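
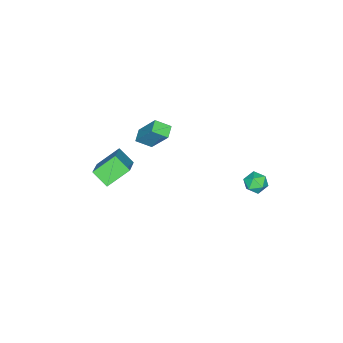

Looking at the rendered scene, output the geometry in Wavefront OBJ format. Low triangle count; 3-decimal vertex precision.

v -4.088 3.576 1.186
v -3.43 3.77 0.892
v -4.11 2.59 0.488
v -3.452 2.784 0.194
v -3.492 2.564 0.907
v -3.479 3.173 1.337
v -4.061 3.187 0.043
v -4.048 3.796 0.473
v -3.413 3.529 0.185
v -3.062 3.144 0.719
v -4.478 3.216 0.661
v -4.127 2.831 1.195
v -3.665 -3.087 1.657
v -3.245 -3.868 2.162
v -3.49 -1.929 3.303
v -3.07 -2.71 3.808
v -2.93 -2.85 1.412
v -2.51 -3.631 1.917
v -2.755 -1.692 3.058
v -2.335 -2.473 3.563
v -2.069 -4.401 1.215
v -0.489 -3.627 2.38
v -2.001 -3.448 0.489
v -0.421 -2.674 1.654
v -0.999 -5.186 0.286
v 0.581 -4.412 1.451
v -0.931 -4.233 -0.44
v 0.649 -3.459 0.725
f 1 12 6
f 1 6 2
f 1 2 8
f 1 8 11
f 1 11 12
f 2 6 10
f 6 12 5
f 12 11 3
f 11 8 7
f 8 2 9
f 4 10 5
f 4 5 3
f 4 3 7
f 4 7 9
f 4 9 10
f 5 10 6
f 3 5 12
f 7 3 11
f 9 7 8
f 10 9 2
f 14 16 13
f 17 14 13
f 13 16 15
f 15 17 13
f 14 20 16
f 18 14 17
f 18 20 14
f 16 20 15
f 19 17 15
f 15 20 19
f 19 18 17
f 20 18 19
f 22 24 21
f 25 22 21
f 21 24 23
f 23 25 21
f 22 28 24
f 26 22 25
f 26 28 22
f 24 28 23
f 27 25 23
f 23 28 27
f 27 26 25
f 28 26 27



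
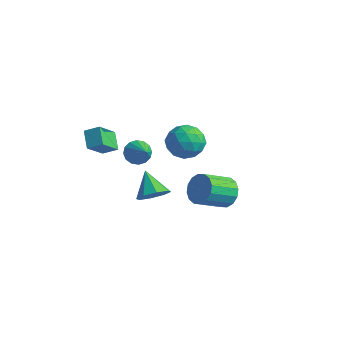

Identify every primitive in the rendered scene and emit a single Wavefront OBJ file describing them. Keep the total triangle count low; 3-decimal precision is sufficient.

v 0.273 -1.477 -1.994
v 0.82 -1.822 -1.285
v -0.853 -0.943 -0.866
v 0.983 -1.126 -1.451
v 0.73 -0.634 -1.936
v 0.209 -0.636 -2.454
v -0.274 -1.131 -2.703
v -0.437 -1.827 -2.536
v -0.185 -2.319 -2.052
v 0.336 -2.317 -1.534
v -2.774 -3.309 1.221
v -3.564 -2.749 1.931
v -2.907 -2.054 0.083
v -3.697 -1.494 0.792
v -2.063 -2.846 1.648
v -2.853 -2.286 2.357
v -2.196 -1.591 0.509
v -2.986 -1.031 1.219
v 4.189 -0.219 -0.414
v 4.936 -0.099 0.177
v 4.478 -1.62 1.065
v 3.731 -1.741 0.474
v 4.559 0.142 0.395
v 4.102 -1.38 1.283
v 4.083 0.285 0.396
v 3.626 -1.236 1.284
v 3.636 0.294 0.18
v 3.179 -1.228 1.068
v 3.336 0.165 -0.195
v 2.879 -1.357 0.693
v 3.265 -0.067 -0.629
v 2.808 -1.589 0.259
v 3.442 -0.34 -1.005
v 2.984 -1.861 -0.117
v 3.818 -0.58 -1.223
v 3.361 -2.102 -0.335
v 4.294 -0.724 -1.224
v 3.837 -2.245 -0.336
v 4.741 -0.732 -1.008
v 4.284 -2.254 -0.12
v 5.041 -0.603 -0.633
v 4.584 -2.125 0.255
v 5.112 -0.371 -0.199
v 4.655 -1.893 0.689
v -0.471 -1.888 1.283
v 0.034 -1.448 0.883
v 0.731 -2.452 2.177
v -0.086 -1.216 1.191
v -0.31 -1.164 1.523
v -0.576 -1.306 1.791
v -0.814 -1.604 1.923
v -0.96 -1.979 1.883
v -0.975 -2.329 1.683
v -0.855 -2.561 1.375
v -0.631 -2.613 1.042
v -0.365 -2.47 0.774
v -0.127 -2.172 0.643
v 0.019 -1.798 0.682
v -0.049 2.788 0.419
v 0.62 1.939 -0.048
v -1.52 1.581 0.508
v -0.851 0.732 0.041
v -0.633 1.12 1.131
v 0.276 1.866 1.076
v -1.176 1.654 -0.616
v -0.267 2.4 -0.671
v -0.077 1.238 -0.688
v 0.259 0.908 0.392
v -1.159 2.612 0.068
v -0.823 2.282 1.148
v 0.415 2.47 0.178
v -1.315 1.05 0.282
v -1.187 1.279 0.923
v -0.794 0.78 0.648
v 0.213 2.427 0.838
v 0.606 1.928 0.564
v -0.131 1.447 1.257
v -1.506 1.592 -0.104
v -1.113 1.093 -0.378
v -0.106 2.74 -0.188
v 0.287 2.241 -0.463
v -0.769 2.073 -0.797
v 0.398 1.558 -0.473
v -0.467 0.848 -0.421
v -0.658 1.39 -0.807
v -0.123 1.829 -0.839
v 0.596 1.364 0.162
v -0.269 0.655 0.214
v -0.141 0.883 0.855
v 0.394 1.322 0.822
v 0.186 0.952 -0.214
v -0.631 2.865 0.246
v -1.496 2.156 0.298
v -1.294 2.198 -0.362
v -0.759 2.637 -0.395
v -0.433 2.672 0.881
v -1.298 1.962 0.933
v -0.777 1.691 1.299
v -0.242 2.13 1.267
v -1.086 2.568 0.674
f 2 1 4
f 2 4 3
f 4 1 5
f 4 5 3
f 5 1 6
f 5 6 3
f 6 1 7
f 6 7 3
f 7 1 8
f 7 8 3
f 8 1 9
f 8 9 3
f 9 1 10
f 9 10 3
f 10 1 2
f 10 2 3
f 12 14 11
f 15 12 11
f 11 14 13
f 13 15 11
f 12 18 14
f 16 12 15
f 16 18 12
f 14 18 13
f 17 15 13
f 13 18 17
f 17 16 15
f 18 16 17
f 20 19 23
f 20 23 21
f 21 23 24
f 21 24 22
f 23 19 25
f 23 25 24
f 24 25 26
f 24 26 22
f 25 19 27
f 25 27 26
f 26 27 28
f 26 28 22
f 27 19 29
f 27 29 28
f 28 29 30
f 28 30 22
f 29 19 31
f 29 31 30
f 30 31 32
f 30 32 22
f 31 19 33
f 31 33 32
f 32 33 34
f 32 34 22
f 33 19 35
f 33 35 34
f 34 35 36
f 34 36 22
f 35 19 37
f 35 37 36
f 36 37 38
f 36 38 22
f 37 19 39
f 37 39 38
f 38 39 40
f 38 40 22
f 39 19 41
f 39 41 40
f 40 41 42
f 40 42 22
f 41 19 43
f 41 43 42
f 42 43 44
f 42 44 22
f 43 19 20
f 43 20 44
f 44 20 21
f 44 21 22
f 46 45 48
f 46 48 47
f 48 45 49
f 48 49 47
f 49 45 50
f 49 50 47
f 50 45 51
f 50 51 47
f 51 45 52
f 51 52 47
f 52 45 53
f 52 53 47
f 53 45 54
f 53 54 47
f 54 45 55
f 54 55 47
f 55 45 56
f 55 56 47
f 56 45 57
f 56 57 47
f 57 45 58
f 57 58 47
f 58 45 46
f 58 46 47
f 59 96 75
f 96 70 99
f 75 99 64
f 96 99 75
f 59 75 71
f 75 64 76
f 71 76 60
f 75 76 71
f 59 71 80
f 71 60 81
f 80 81 66
f 71 81 80
f 59 80 92
f 80 66 95
f 92 95 69
f 80 95 92
f 59 92 96
f 92 69 100
f 96 100 70
f 92 100 96
f 60 76 87
f 76 64 90
f 87 90 68
f 76 90 87
f 64 99 77
f 99 70 98
f 77 98 63
f 99 98 77
f 70 100 97
f 100 69 93
f 97 93 61
f 100 93 97
f 69 95 94
f 95 66 82
f 94 82 65
f 95 82 94
f 66 81 86
f 81 60 83
f 86 83 67
f 81 83 86
f 62 88 74
f 88 68 89
f 74 89 63
f 88 89 74
f 62 74 72
f 74 63 73
f 72 73 61
f 74 73 72
f 62 72 79
f 72 61 78
f 79 78 65
f 72 78 79
f 62 79 84
f 79 65 85
f 84 85 67
f 79 85 84
f 62 84 88
f 84 67 91
f 88 91 68
f 84 91 88
f 63 89 77
f 89 68 90
f 77 90 64
f 89 90 77
f 61 73 97
f 73 63 98
f 97 98 70
f 73 98 97
f 65 78 94
f 78 61 93
f 94 93 69
f 78 93 94
f 67 85 86
f 85 65 82
f 86 82 66
f 85 82 86
f 68 91 87
f 91 67 83
f 87 83 60
f 91 83 87



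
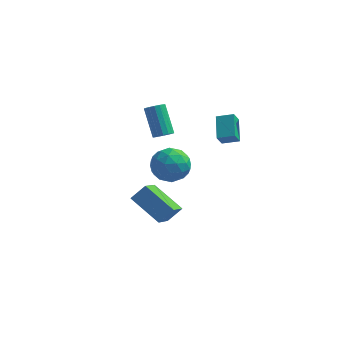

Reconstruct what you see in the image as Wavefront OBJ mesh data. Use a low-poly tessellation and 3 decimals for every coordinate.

v 0.242 -3.042 -2.018
v 0.211 -4.574 -0.982
v -1.374 -2.35 -1.044
v -1.406 -3.882 -0.008
v 0.866 -2.578 -1.312
v 0.834 -4.11 -0.276
v -0.751 -1.886 -0.338
v -0.782 -3.418 0.698
v 0.039 -0.644 0.399
v 0.862 -1.373 0.487
v -0.922 -1.587 1.573
v -0.099 -2.316 1.661
v 0.023 -1.295 2.062
v 0.617 -0.712 1.337
v -0.677 -2.248 0.723
v -0.083 -1.665 -0.002
v 0.42 -2.365 0.688
v 0.853 -1.776 1.515
v -0.913 -1.184 0.545
v -0.48 -0.595 1.372
v 0.535 -0.926 0.34
v -0.595 -2.034 1.72
v -0.523 -1.434 1.956
v -0.039 -1.863 2.008
v 0.391 -0.537 0.839
v 0.875 -0.966 0.891
v 0.382 -0.92 1.817
v -0.935 -1.994 1.169
v -0.451 -2.423 1.221
v -0.021 -1.097 0.052
v 0.463 -1.526 0.104
v -0.442 -2.04 0.243
v 0.759 -1.937 0.51
v 0.194 -2.492 1.2
v -0.146 -2.451 0.649
v 0.203 -2.109 0.222
v 1.014 -1.591 0.996
v 0.449 -2.146 1.686
v 0.52 -1.545 1.922
v 0.87 -1.203 1.495
v 0.753 -2.174 1.114
v -0.509 -0.814 0.374
v -1.074 -1.369 1.064
v -0.93 -1.757 0.565
v -0.58 -1.415 0.138
v -0.254 -0.468 0.86
v -0.819 -1.023 1.55
v -0.263 -0.851 1.838
v 0.086 -0.509 1.411
v -0.813 -0.786 0.946
v 1.54 1.74 1.111
v 1.177 2.997 1.866
v 1.699 2.203 0.416
v 1.336 3.46 1.171
v 2.464 1.84 1.389
v 2.101 3.097 2.144
v 2.623 2.303 0.694
v 2.26 3.56 1.449
v -1.467 2.428 0.315
v -1.083 2.842 0.239
v -1.828 3.806 1.709
v -2.213 3.392 1.785
v -1.313 2.92 0.071
v -2.058 3.883 1.542
v -1.584 2.866 -0.031
v -2.33 3.829 1.439
v -1.824 2.694 -0.041
v -2.57 3.658 1.43
v -1.969 2.452 0.045
v -2.714 3.416 1.515
v -1.979 2.203 0.203
v -2.724 3.167 1.673
v -1.852 2.014 0.391
v -2.597 2.978 1.861
v -1.622 1.937 0.558
v -2.367 2.9 2.029
v -1.35 1.991 0.661
v -2.096 2.954 2.131
v -1.11 2.162 0.67
v -1.856 3.126 2.141
v -0.966 2.404 0.585
v -1.711 3.368 2.055
v -0.956 2.653 0.427
v -1.701 3.617 1.897
f 2 4 1
f 5 2 1
f 1 4 3
f 3 5 1
f 2 8 4
f 6 2 5
f 6 8 2
f 4 8 3
f 7 5 3
f 3 8 7
f 7 6 5
f 8 6 7
f 9 46 25
f 46 20 49
f 25 49 14
f 46 49 25
f 9 25 21
f 25 14 26
f 21 26 10
f 25 26 21
f 9 21 30
f 21 10 31
f 30 31 16
f 21 31 30
f 9 30 42
f 30 16 45
f 42 45 19
f 30 45 42
f 9 42 46
f 42 19 50
f 46 50 20
f 42 50 46
f 10 26 37
f 26 14 40
f 37 40 18
f 26 40 37
f 14 49 27
f 49 20 48
f 27 48 13
f 49 48 27
f 20 50 47
f 50 19 43
f 47 43 11
f 50 43 47
f 19 45 44
f 45 16 32
f 44 32 15
f 45 32 44
f 16 31 36
f 31 10 33
f 36 33 17
f 31 33 36
f 12 38 24
f 38 18 39
f 24 39 13
f 38 39 24
f 12 24 22
f 24 13 23
f 22 23 11
f 24 23 22
f 12 22 29
f 22 11 28
f 29 28 15
f 22 28 29
f 12 29 34
f 29 15 35
f 34 35 17
f 29 35 34
f 12 34 38
f 34 17 41
f 38 41 18
f 34 41 38
f 13 39 27
f 39 18 40
f 27 40 14
f 39 40 27
f 11 23 47
f 23 13 48
f 47 48 20
f 23 48 47
f 15 28 44
f 28 11 43
f 44 43 19
f 28 43 44
f 17 35 36
f 35 15 32
f 36 32 16
f 35 32 36
f 18 41 37
f 41 17 33
f 37 33 10
f 41 33 37
f 52 54 51
f 55 52 51
f 51 54 53
f 53 55 51
f 52 58 54
f 56 52 55
f 56 58 52
f 54 58 53
f 57 55 53
f 53 58 57
f 57 56 55
f 58 56 57
f 60 59 63
f 60 63 61
f 61 63 64
f 61 64 62
f 63 59 65
f 63 65 64
f 64 65 66
f 64 66 62
f 65 59 67
f 65 67 66
f 66 67 68
f 66 68 62
f 67 59 69
f 67 69 68
f 68 69 70
f 68 70 62
f 69 59 71
f 69 71 70
f 70 71 72
f 70 72 62
f 71 59 73
f 71 73 72
f 72 73 74
f 72 74 62
f 73 59 75
f 73 75 74
f 74 75 76
f 74 76 62
f 75 59 77
f 75 77 76
f 76 77 78
f 76 78 62
f 77 59 79
f 77 79 78
f 78 79 80
f 78 80 62
f 79 59 81
f 79 81 80
f 80 81 82
f 80 82 62
f 81 59 83
f 81 83 82
f 82 83 84
f 82 84 62
f 83 59 60
f 83 60 84
f 84 60 61
f 84 61 62



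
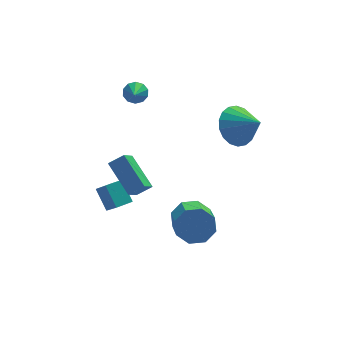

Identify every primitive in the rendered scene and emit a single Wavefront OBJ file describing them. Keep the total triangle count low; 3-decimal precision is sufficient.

v -1.303 3.491 2.947
v -0.77 3.26 2.795
v -1.517 2.609 3.533
v -0.725 3.456 3.106
v -0.901 3.665 3.357
v -1.23 3.808 3.452
v -1.587 3.829 3.353
v -1.835 3.722 3.1
v -1.88 3.526 2.788
v -1.705 3.317 2.537
v -1.376 3.174 2.443
v -1.019 3.152 2.541
v -2.119 -3.345 2.51
v -2.745 -1.904 3.468
v -2.816 -3.362 2.079
v -3.442 -1.921 3.037
v -1.638 -2.599 1.703
v -2.264 -1.158 2.661
v -2.335 -2.616 1.272
v -2.961 -1.175 2.23
v -3.169 -2.211 0.132
v -3.495 -1.38 0.964
v -3.49 -1.378 -0.826
v -3.816 -0.547 0.005
v -2.404 -1.913 0.135
v -2.73 -1.082 0.966
v -2.725 -1.08 -0.824
v -3.051 -0.249 0.008
v 2.781 0.529 2.409
v 3.585 1.279 2.442
v 3.619 -0.409 3.331
v 3.304 1.404 2.823
v 2.92 1.355 3.123
v 2.508 1.142 3.281
v 2.15 0.808 3.266
v 1.918 0.419 3.082
v 1.856 0.052 2.764
v 1.977 -0.221 2.376
v 2.258 -0.345 1.994
v 2.642 -0.296 1.695
v 3.054 -0.084 1.537
v 3.412 0.25 1.552
v 3.644 0.639 1.736
v 3.706 1.007 2.054
v 0.379 -1.125 -2.338
v 0.754 -0.694 -1.567
v 0.616 -2.283 -0.611
v 0.241 -2.715 -1.382
v 0.022 -0.643 -1.589
v -0.117 -2.233 -0.633
v -0.502 -0.875 -2.05
v -0.64 -2.465 -1.093
v -0.509 -1.253 -2.679
v -0.647 -2.843 -1.723
v 0.004 -1.557 -3.109
v -0.134 -3.146 -2.153
v 0.737 -1.607 -3.087
v 0.598 -3.197 -2.131
v 1.26 -1.375 -2.627
v 1.122 -2.965 -1.67
v 1.267 -0.997 -1.997
v 1.129 -2.587 -1.041
f 2 1 4
f 2 4 3
f 4 1 5
f 4 5 3
f 5 1 6
f 5 6 3
f 6 1 7
f 6 7 3
f 7 1 8
f 7 8 3
f 8 1 9
f 8 9 3
f 9 1 10
f 9 10 3
f 10 1 11
f 10 11 3
f 11 1 12
f 11 12 3
f 12 1 2
f 12 2 3
f 14 16 13
f 17 14 13
f 13 16 15
f 15 17 13
f 14 20 16
f 18 14 17
f 18 20 14
f 16 20 15
f 19 17 15
f 15 20 19
f 19 18 17
f 20 18 19
f 22 24 21
f 25 22 21
f 21 24 23
f 23 25 21
f 22 28 24
f 26 22 25
f 26 28 22
f 24 28 23
f 27 25 23
f 23 28 27
f 27 26 25
f 28 26 27
f 30 29 32
f 30 32 31
f 32 29 33
f 32 33 31
f 33 29 34
f 33 34 31
f 34 29 35
f 34 35 31
f 35 29 36
f 35 36 31
f 36 29 37
f 36 37 31
f 37 29 38
f 37 38 31
f 38 29 39
f 38 39 31
f 39 29 40
f 39 40 31
f 40 29 41
f 40 41 31
f 41 29 42
f 41 42 31
f 42 29 43
f 42 43 31
f 43 29 44
f 43 44 31
f 44 29 30
f 44 30 31
f 46 45 49
f 46 49 47
f 47 49 50
f 47 50 48
f 49 45 51
f 49 51 50
f 50 51 52
f 50 52 48
f 51 45 53
f 51 53 52
f 52 53 54
f 52 54 48
f 53 45 55
f 53 55 54
f 54 55 56
f 54 56 48
f 55 45 57
f 55 57 56
f 56 57 58
f 56 58 48
f 57 45 59
f 57 59 58
f 58 59 60
f 58 60 48
f 59 45 61
f 59 61 60
f 60 61 62
f 60 62 48
f 61 45 46
f 61 46 62
f 62 46 47
f 62 47 48



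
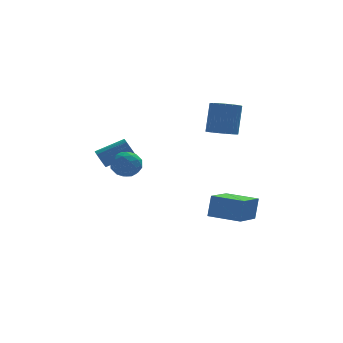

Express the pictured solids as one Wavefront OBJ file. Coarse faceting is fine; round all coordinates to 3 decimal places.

v -3.425 -0.718 0.598
v -2.61 -0.326 0.566
v -2.79 -2.034 0.674
v -1.975 -1.642 0.642
v -2.497 -1.541 1.374
v -2.89 -0.728 1.327
v -2.51 -1.632 -0.087
v -2.903 -0.819 -0.134
v -2.045 -0.891 0.143
v -2.037 -0.835 1.046
v -3.363 -1.525 0.194
v -3.355 -1.469 1.097
v -3.073 -0.407 0.575
v -2.327 -1.953 0.665
v -2.633 -1.894 1.095
v -2.155 -1.664 1.076
v -3.238 -0.643 1.022
v -2.759 -0.413 1.004
v -2.692 -1.127 1.478
v -2.641 -1.947 0.236
v -2.162 -1.717 0.218
v -3.245 -0.696 0.164
v -2.767 -0.466 0.145
v -2.708 -1.233 -0.238
v -2.262 -0.509 0.308
v -1.889 -1.282 0.353
v -2.204 -1.276 -0.076
v -2.434 -0.798 -0.103
v -2.258 -0.476 0.839
v -1.884 -1.249 0.883
v -2.191 -1.19 1.313
v -2.422 -0.712 1.286
v -1.925 -0.808 0.59
v -3.516 -1.111 0.357
v -3.142 -1.884 0.401
v -2.978 -1.648 -0.046
v -3.209 -1.17 -0.073
v -3.511 -1.078 0.887
v -3.138 -1.851 0.932
v -2.966 -1.562 1.343
v -3.196 -1.084 1.316
v -3.475 -1.552 0.65
v 3.299 2.643 1.092
v 4.176 2.479 0.972
v 4.558 3.153 2.849
v 3.681 3.317 2.968
v 4.146 2.832 0.852
v 4.527 3.506 2.728
v 3.969 3.152 0.773
v 4.351 3.826 2.649
v 3.677 3.385 0.749
v 4.058 4.058 2.625
v 3.319 3.489 0.784
v 3.701 4.162 2.661
v 2.958 3.447 0.873
v 3.339 4.12 2.749
v 2.656 3.266 0.999
v 3.037 3.939 2.876
v 2.465 2.977 1.142
v 2.846 3.65 3.018
v 2.418 2.631 1.275
v 2.8 3.304 3.152
v 2.524 2.286 1.377
v 2.905 2.96 3.254
v 2.764 2.004 1.43
v 3.145 2.677 3.307
v 3.096 1.832 1.424
v 3.478 2.505 3.301
v 3.464 1.8 1.361
v 3.845 2.474 3.237
v 3.803 1.914 1.251
v 4.184 2.588 3.128
v 4.055 2.155 1.114
v 4.436 2.828 2.99
v -3.812 0.352 0.496
v -3.55 0.514 -0.031
v -1.965 0.51 0.758
v -2.228 0.348 1.284
v -3.613 0.769 0.097
v -2.028 0.764 0.886
v -3.722 0.928 0.317
v -2.137 0.924 1.105
v -3.851 0.956 0.577
v -2.266 0.951 1.365
v -3.972 0.845 0.819
v -2.387 0.84 1.607
v -4.056 0.621 0.986
v -2.471 0.617 1.775
v -4.084 0.336 1.042
v -2.499 0.331 1.83
v -4.05 0.054 0.972
v -2.465 0.05 1.76
v -3.962 -0.159 0.793
v -2.377 -0.163 1.582
v -3.839 -0.255 0.546
v -2.254 -0.26 1.335
v -3.71 -0.212 0.288
v -2.126 -0.217 1.076
v -3.605 -0.04 0.077
v -2.02 -0.044 0.865
v -3.547 0.222 -0.038
v -1.962 0.218 0.75
v 3.433 -1.171 -4.09
v 3.692 -0.9 -2.72
v 1.911 0.016 -4.036
v 2.171 0.287 -2.666
v 4.649 0.413 -4.634
v 4.909 0.684 -3.264
v 3.128 1.6 -4.58
v 3.387 1.871 -3.21
f 1 38 17
f 38 12 41
f 17 41 6
f 38 41 17
f 1 17 13
f 17 6 18
f 13 18 2
f 17 18 13
f 1 13 22
f 13 2 23
f 22 23 8
f 13 23 22
f 1 22 34
f 22 8 37
f 34 37 11
f 22 37 34
f 1 34 38
f 34 11 42
f 38 42 12
f 34 42 38
f 2 18 29
f 18 6 32
f 29 32 10
f 18 32 29
f 6 41 19
f 41 12 40
f 19 40 5
f 41 40 19
f 12 42 39
f 42 11 35
f 39 35 3
f 42 35 39
f 11 37 36
f 37 8 24
f 36 24 7
f 37 24 36
f 8 23 28
f 23 2 25
f 28 25 9
f 23 25 28
f 4 30 16
f 30 10 31
f 16 31 5
f 30 31 16
f 4 16 14
f 16 5 15
f 14 15 3
f 16 15 14
f 4 14 21
f 14 3 20
f 21 20 7
f 14 20 21
f 4 21 26
f 21 7 27
f 26 27 9
f 21 27 26
f 4 26 30
f 26 9 33
f 30 33 10
f 26 33 30
f 5 31 19
f 31 10 32
f 19 32 6
f 31 32 19
f 3 15 39
f 15 5 40
f 39 40 12
f 15 40 39
f 7 20 36
f 20 3 35
f 36 35 11
f 20 35 36
f 9 27 28
f 27 7 24
f 28 24 8
f 27 24 28
f 10 33 29
f 33 9 25
f 29 25 2
f 33 25 29
f 44 43 47
f 44 47 45
f 45 47 48
f 45 48 46
f 47 43 49
f 47 49 48
f 48 49 50
f 48 50 46
f 49 43 51
f 49 51 50
f 50 51 52
f 50 52 46
f 51 43 53
f 51 53 52
f 52 53 54
f 52 54 46
f 53 43 55
f 53 55 54
f 54 55 56
f 54 56 46
f 55 43 57
f 55 57 56
f 56 57 58
f 56 58 46
f 57 43 59
f 57 59 58
f 58 59 60
f 58 60 46
f 59 43 61
f 59 61 60
f 60 61 62
f 60 62 46
f 61 43 63
f 61 63 62
f 62 63 64
f 62 64 46
f 63 43 65
f 63 65 64
f 64 65 66
f 64 66 46
f 65 43 67
f 65 67 66
f 66 67 68
f 66 68 46
f 67 43 69
f 67 69 68
f 68 69 70
f 68 70 46
f 69 43 71
f 69 71 70
f 70 71 72
f 70 72 46
f 71 43 73
f 71 73 72
f 72 73 74
f 72 74 46
f 73 43 44
f 73 44 74
f 74 44 45
f 74 45 46
f 76 75 79
f 76 79 77
f 77 79 80
f 77 80 78
f 79 75 81
f 79 81 80
f 80 81 82
f 80 82 78
f 81 75 83
f 81 83 82
f 82 83 84
f 82 84 78
f 83 75 85
f 83 85 84
f 84 85 86
f 84 86 78
f 85 75 87
f 85 87 86
f 86 87 88
f 86 88 78
f 87 75 89
f 87 89 88
f 88 89 90
f 88 90 78
f 89 75 91
f 89 91 90
f 90 91 92
f 90 92 78
f 91 75 93
f 91 93 92
f 92 93 94
f 92 94 78
f 93 75 95
f 93 95 94
f 94 95 96
f 94 96 78
f 95 75 97
f 95 97 96
f 96 97 98
f 96 98 78
f 97 75 99
f 97 99 98
f 98 99 100
f 98 100 78
f 99 75 101
f 99 101 100
f 100 101 102
f 100 102 78
f 101 75 76
f 101 76 102
f 102 76 77
f 102 77 78
f 104 106 103
f 107 104 103
f 103 106 105
f 105 107 103
f 104 110 106
f 108 104 107
f 108 110 104
f 106 110 105
f 109 107 105
f 105 110 109
f 109 108 107
f 110 108 109



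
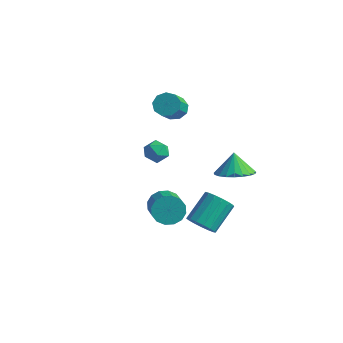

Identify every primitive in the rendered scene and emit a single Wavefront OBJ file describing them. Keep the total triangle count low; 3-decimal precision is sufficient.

v 3.469 -0.928 0.531
v 4.124 -1.137 0.776
v 4.166 0.12 1.734
v 3.511 0.328 1.489
v 4.199 -0.931 0.503
v 4.24 0.325 1.461
v 4.106 -0.725 0.237
v 4.147 0.531 1.195
v 3.867 -0.565 0.038
v 3.909 0.691 0.996
v 3.537 -0.489 -0.048
v 3.579 0.767 0.91
v 3.191 -0.513 -0.001
v 3.233 0.743 0.956
v 2.91 -0.632 0.168
v 2.951 0.624 1.125
v 2.756 -0.819 0.42
v 2.798 0.437 1.377
v 2.766 -1.031 0.697
v 2.808 0.225 1.655
v 2.937 -1.219 0.937
v 2.978 0.037 1.894
v 3.229 -1.341 1.083
v 3.271 -0.085 2.041
v 3.577 -1.368 1.104
v 3.619 -0.112 2.061
v 3.9 -1.294 0.993
v 3.942 -0.038 1.95
v 2.111 -1.701 1.711
v 2.486 -1.812 1.072
v 3.485 -2.79 1.829
v 3.109 -2.679 2.469
v 2.659 -1.507 1.238
v 3.658 -2.485 1.995
v 2.685 -1.254 1.531
v 3.684 -2.232 2.289
v 2.557 -1.12 1.873
v 3.556 -2.098 2.63
v 2.309 -1.142 2.171
v 3.308 -2.121 2.928
v 2.008 -1.314 2.346
v 3.007 -2.292 3.103
v 1.735 -1.59 2.351
v 2.734 -2.568 3.108
v 1.562 -1.895 2.185
v 2.561 -2.873 2.942
v 1.536 -2.148 1.891
v 2.535 -3.126 2.649
v 1.664 -2.282 1.55
v 2.663 -3.26 2.307
v 1.912 -2.259 1.252
v 2.911 -3.238 2.009
v 2.213 -2.088 1.077
v 3.212 -3.066 1.834
v 2.291 3.121 0.93
v 2.792 2.412 1.315
v 1.969 3.459 1.97
v 3.058 2.704 1.302
v 3.192 3.068 1.225
v 3.169 3.441 1.097
v 2.995 3.759 0.94
v 2.699 3.966 0.782
v 2.332 4.028 0.649
v 1.958 3.933 0.564
v 1.642 3.697 0.543
v 1.437 3.362 0.588
v 1.381 2.985 0.693
v 1.481 2.632 0.839
v 1.722 2.364 1
v 2.061 2.226 1.149
v 2.439 2.243 1.26
v -1.416 3.493 3.463
v -0.777 3.593 3.33
v -0.406 2.546 4.323
v -1.044 2.447 4.457
v -0.909 3.865 3.665
v -0.537 2.818 4.659
v -1.278 3.963 3.906
v -0.906 2.916 4.9
v -1.711 3.841 3.94
v -1.34 2.794 4.934
v -2.006 3.557 3.751
v -1.635 2.51 4.744
v -2.025 3.243 3.427
v -1.654 2.196 4.42
v -1.759 3.046 3.12
v -1.387 1.999 4.113
v -1.332 3.059 2.974
v -0.96 2.012 3.967
v -0.944 3.275 3.057
v -0.573 2.228 4.05
v -1.149 2.663 1.414
v -0.701 2.185 1.262
v -1.939 1.915 1.438
v -1.491 1.437 1.286
v -1.471 1.738 1.888
v -0.983 2.2 1.873
v -1.657 1.9 0.827
v -1.169 2.362 0.812
v -1.015 1.713 0.9
v -0.9 1.613 1.555
v -1.74 2.487 1.145
v -1.625 2.387 1.8
f 2 1 5
f 2 5 3
f 3 5 6
f 3 6 4
f 5 1 7
f 5 7 6
f 6 7 8
f 6 8 4
f 7 1 9
f 7 9 8
f 8 9 10
f 8 10 4
f 9 1 11
f 9 11 10
f 10 11 12
f 10 12 4
f 11 1 13
f 11 13 12
f 12 13 14
f 12 14 4
f 13 1 15
f 13 15 14
f 14 15 16
f 14 16 4
f 15 1 17
f 15 17 16
f 16 17 18
f 16 18 4
f 17 1 19
f 17 19 18
f 18 19 20
f 18 20 4
f 19 1 21
f 19 21 20
f 20 21 22
f 20 22 4
f 21 1 23
f 21 23 22
f 22 23 24
f 22 24 4
f 23 1 25
f 23 25 24
f 24 25 26
f 24 26 4
f 25 1 27
f 25 27 26
f 26 27 28
f 26 28 4
f 27 1 2
f 27 2 28
f 28 2 3
f 28 3 4
f 30 29 33
f 30 33 31
f 31 33 34
f 31 34 32
f 33 29 35
f 33 35 34
f 34 35 36
f 34 36 32
f 35 29 37
f 35 37 36
f 36 37 38
f 36 38 32
f 37 29 39
f 37 39 38
f 38 39 40
f 38 40 32
f 39 29 41
f 39 41 40
f 40 41 42
f 40 42 32
f 41 29 43
f 41 43 42
f 42 43 44
f 42 44 32
f 43 29 45
f 43 45 44
f 44 45 46
f 44 46 32
f 45 29 47
f 45 47 46
f 46 47 48
f 46 48 32
f 47 29 49
f 47 49 48
f 48 49 50
f 48 50 32
f 49 29 51
f 49 51 50
f 50 51 52
f 50 52 32
f 51 29 53
f 51 53 52
f 52 53 54
f 52 54 32
f 53 29 30
f 53 30 54
f 54 30 31
f 54 31 32
f 56 55 58
f 56 58 57
f 58 55 59
f 58 59 57
f 59 55 60
f 59 60 57
f 60 55 61
f 60 61 57
f 61 55 62
f 61 62 57
f 62 55 63
f 62 63 57
f 63 55 64
f 63 64 57
f 64 55 65
f 64 65 57
f 65 55 66
f 65 66 57
f 66 55 67
f 66 67 57
f 67 55 68
f 67 68 57
f 68 55 69
f 68 69 57
f 69 55 70
f 69 70 57
f 70 55 71
f 70 71 57
f 71 55 56
f 71 56 57
f 73 72 76
f 73 76 74
f 74 76 77
f 74 77 75
f 76 72 78
f 76 78 77
f 77 78 79
f 77 79 75
f 78 72 80
f 78 80 79
f 79 80 81
f 79 81 75
f 80 72 82
f 80 82 81
f 81 82 83
f 81 83 75
f 82 72 84
f 82 84 83
f 83 84 85
f 83 85 75
f 84 72 86
f 84 86 85
f 85 86 87
f 85 87 75
f 86 72 88
f 86 88 87
f 87 88 89
f 87 89 75
f 88 72 90
f 88 90 89
f 89 90 91
f 89 91 75
f 90 72 73
f 90 73 91
f 91 73 74
f 91 74 75
f 92 103 97
f 92 97 93
f 92 93 99
f 92 99 102
f 92 102 103
f 93 97 101
f 97 103 96
f 103 102 94
f 102 99 98
f 99 93 100
f 95 101 96
f 95 96 94
f 95 94 98
f 95 98 100
f 95 100 101
f 96 101 97
f 94 96 103
f 98 94 102
f 100 98 99
f 101 100 93



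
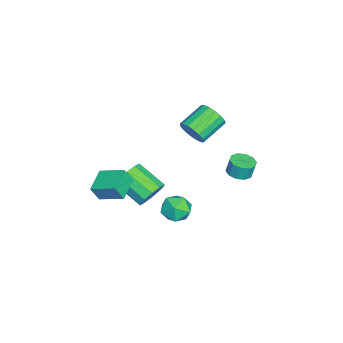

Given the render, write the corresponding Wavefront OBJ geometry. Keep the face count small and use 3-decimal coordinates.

v 2.878 -3.802 0.676
v 3.097 -4.252 1.666
v 3.217 -2.296 1.285
v 3.436 -2.745 2.276
v 4.384 -3.975 0.264
v 4.603 -4.424 1.255
v 4.723 -2.468 0.874
v 4.942 -2.918 1.864
v -3.74 2.567 -2.847
v -3.069 2.079 -2.714
v -3.11 2.305 -1.68
v -3.78 2.793 -1.813
v -2.9 2.56 -2.813
v -2.941 2.786 -1.778
v -3.052 3.044 -2.924
v -3.093 3.27 -1.889
v -3.467 3.346 -3.006
v -3.508 3.571 -1.972
v -3.985 3.35 -3.028
v -4.026 3.576 -1.993
v -4.41 3.055 -2.98
v -4.451 3.281 -1.946
v -4.579 2.574 -2.882
v -4.62 2.8 -1.847
v -4.427 2.09 -2.771
v -4.468 2.316 -1.736
v -4.012 1.789 -2.688
v -4.053 2.014 -1.654
v -3.494 1.784 -2.667
v -3.535 2.01 -1.632
v -1.074 -2.181 -3.637
v -0.386 -2.029 -2.846
v -1.177 -3.727 -1.831
v -1.866 -3.879 -2.623
v -0.93 -1.693 -2.707
v -1.722 -3.39 -1.693
v -1.53 -1.543 -2.924
v -2.322 -3.24 -1.91
v -1.956 -1.637 -3.413
v -2.747 -3.334 -2.399
v -2.045 -1.938 -3.988
v -2.836 -3.636 -2.974
v -1.763 -2.333 -4.429
v -2.554 -4.031 -3.414
v -1.218 -2.67 -4.567
v -2.01 -4.367 -3.553
v -0.618 -2.82 -4.35
v -1.41 -4.517 -3.336
v -0.193 -2.726 -3.861
v -0.984 -4.423 -2.847
v -0.104 -2.424 -3.286
v -0.895 -4.122 -2.272
v 0.767 0.151 -1.937
v 1.382 0.623 -2.662
v 0.578 -1.203 -2.978
v 1.193 -0.731 -3.703
v 1.616 -1.074 -2.792
v 1.732 -0.238 -2.148
v 0.228 -0.342 -3.492
v 0.344 0.494 -2.848
v 1.049 0.318 -3.623
v 1.907 -0.134 -3.191
v 0.053 -0.446 -2.449
v 0.911 -0.898 -2.017
v 0.198 0.467 3.509
v 0.755 0.675 4.237
v -0.601 1.641 4.999
v -1.158 1.433 4.271
v 0.829 1.009 3.946
v -0.526 1.975 4.707
v 0.759 1.22 3.554
v -0.596 2.185 4.316
v 0.56 1.257 3.153
v -0.795 2.223 3.914
v 0.279 1.114 2.832
v -1.077 2.08 3.594
v -0.022 0.823 2.667
v -1.377 1.789 3.429
v -0.272 0.45 2.695
v -1.627 1.416 3.457
v -0.415 0.081 2.91
v -1.77 1.047 3.671
v -0.417 -0.2 3.261
v -1.772 0.766 4.023
v -0.278 -0.327 3.67
v -1.634 0.638 4.431
v -0.031 -0.273 4.042
v -1.386 0.693 4.803
v 0.269 -0.049 4.292
v -1.086 0.916 5.053
v 0.552 0.293 4.362
v -0.803 1.259 5.123
f 2 4 1
f 5 2 1
f 1 4 3
f 3 5 1
f 2 8 4
f 6 2 5
f 6 8 2
f 4 8 3
f 7 5 3
f 3 8 7
f 7 6 5
f 8 6 7
f 10 9 13
f 10 13 11
f 11 13 14
f 11 14 12
f 13 9 15
f 13 15 14
f 14 15 16
f 14 16 12
f 15 9 17
f 15 17 16
f 16 17 18
f 16 18 12
f 17 9 19
f 17 19 18
f 18 19 20
f 18 20 12
f 19 9 21
f 19 21 20
f 20 21 22
f 20 22 12
f 21 9 23
f 21 23 22
f 22 23 24
f 22 24 12
f 23 9 25
f 23 25 24
f 24 25 26
f 24 26 12
f 25 9 27
f 25 27 26
f 26 27 28
f 26 28 12
f 27 9 29
f 27 29 28
f 28 29 30
f 28 30 12
f 29 9 10
f 29 10 30
f 30 10 11
f 30 11 12
f 32 31 35
f 32 35 33
f 33 35 36
f 33 36 34
f 35 31 37
f 35 37 36
f 36 37 38
f 36 38 34
f 37 31 39
f 37 39 38
f 38 39 40
f 38 40 34
f 39 31 41
f 39 41 40
f 40 41 42
f 40 42 34
f 41 31 43
f 41 43 42
f 42 43 44
f 42 44 34
f 43 31 45
f 43 45 44
f 44 45 46
f 44 46 34
f 45 31 47
f 45 47 46
f 46 47 48
f 46 48 34
f 47 31 49
f 47 49 48
f 48 49 50
f 48 50 34
f 49 31 51
f 49 51 50
f 50 51 52
f 50 52 34
f 51 31 32
f 51 32 52
f 52 32 33
f 52 33 34
f 53 64 58
f 53 58 54
f 53 54 60
f 53 60 63
f 53 63 64
f 54 58 62
f 58 64 57
f 64 63 55
f 63 60 59
f 60 54 61
f 56 62 57
f 56 57 55
f 56 55 59
f 56 59 61
f 56 61 62
f 57 62 58
f 55 57 64
f 59 55 63
f 61 59 60
f 62 61 54
f 66 65 69
f 66 69 67
f 67 69 70
f 67 70 68
f 69 65 71
f 69 71 70
f 70 71 72
f 70 72 68
f 71 65 73
f 71 73 72
f 72 73 74
f 72 74 68
f 73 65 75
f 73 75 74
f 74 75 76
f 74 76 68
f 75 65 77
f 75 77 76
f 76 77 78
f 76 78 68
f 77 65 79
f 77 79 78
f 78 79 80
f 78 80 68
f 79 65 81
f 79 81 80
f 80 81 82
f 80 82 68
f 81 65 83
f 81 83 82
f 82 83 84
f 82 84 68
f 83 65 85
f 83 85 84
f 84 85 86
f 84 86 68
f 85 65 87
f 85 87 86
f 86 87 88
f 86 88 68
f 87 65 89
f 87 89 88
f 88 89 90
f 88 90 68
f 89 65 91
f 89 91 90
f 90 91 92
f 90 92 68
f 91 65 66
f 91 66 92
f 92 66 67
f 92 67 68



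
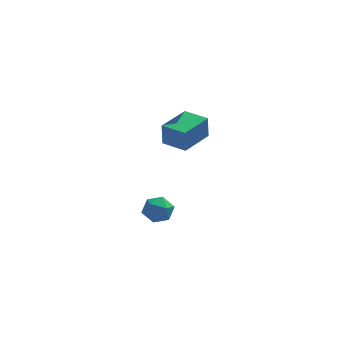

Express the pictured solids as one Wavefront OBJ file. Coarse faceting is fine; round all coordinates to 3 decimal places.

v 2.841 1.385 -2.012
v 2.81 1.325 -0.954
v 3.744 2.641 -1.914
v 3.714 2.58 -0.857
v 3.766 0.72 -2.023
v 3.736 0.659 -0.966
v 4.67 1.975 -1.926
v 4.639 1.915 -0.868
v 2.448 -2.854 -3.136
v 3.089 -3.005 -3.274
v 2.471 -3.535 -2.286
v 3.112 -3.686 -2.424
v 2.953 -3.073 -2.196
v 2.939 -2.653 -2.721
v 2.621 -3.887 -2.839
v 2.607 -3.467 -3.364
v 3.196 -3.644 -3.091
v 3.401 -3.141 -2.693
v 2.159 -3.399 -2.867
v 2.364 -2.896 -2.469
f 2 4 1
f 5 2 1
f 1 4 3
f 3 5 1
f 2 8 4
f 6 2 5
f 6 8 2
f 4 8 3
f 7 5 3
f 3 8 7
f 7 6 5
f 8 6 7
f 9 20 14
f 9 14 10
f 9 10 16
f 9 16 19
f 9 19 20
f 10 14 18
f 14 20 13
f 20 19 11
f 19 16 15
f 16 10 17
f 12 18 13
f 12 13 11
f 12 11 15
f 12 15 17
f 12 17 18
f 13 18 14
f 11 13 20
f 15 11 19
f 17 15 16
f 18 17 10



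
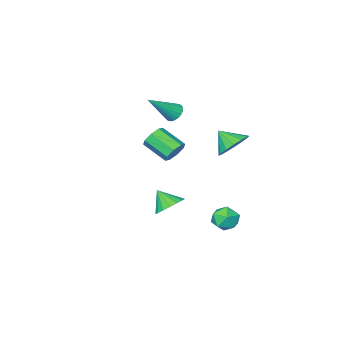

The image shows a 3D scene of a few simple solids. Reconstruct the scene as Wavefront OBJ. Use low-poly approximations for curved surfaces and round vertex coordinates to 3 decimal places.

v -1.31 4.086 2.402
v -0.845 4.699 2.906
v -1.01 3.254 3.138
v -1.285 4.7 3.087
v -1.733 4.537 3.084
v -2.066 4.252 2.898
v -2.198 3.923 2.579
v -2.091 3.638 2.213
v -1.775 3.473 1.898
v -1.334 3.472 1.718
v -0.886 3.635 1.721
v -0.553 3.92 1.906
v -0.422 4.248 2.225
v -0.528 4.534 2.591
v 0.295 1.621 1.353
v 0.66 1.996 1.787
v 1.09 0.774 2.481
v 0.725 0.399 2.047
v 0.172 1.918 1.952
v 0.602 0.696 2.646
v -0.243 1.667 1.766
v 0.187 0.444 2.46
v -0.344 1.388 1.338
v 0.086 0.166 2.032
v -0.07 1.246 0.919
v 0.36 0.024 1.613
v 0.418 1.324 0.754
v 0.848 0.102 1.448
v 0.833 1.576 0.94
v 1.263 0.353 1.634
v 0.934 1.854 1.368
v 1.364 0.632 2.062
v -1.482 3.959 -3.314
v -0.811 3.534 -3.228
v -2.169 2.966 -2.852
v -1.498 2.541 -2.766
v -1.633 3.175 -2.297
v -1.208 3.788 -2.583
v -1.772 2.712 -3.497
v -1.347 3.325 -3.783
v -0.99 2.763 -3.341
v -0.904 3.049 -2.6
v -2.076 3.451 -3.48
v -1.99 3.737 -2.739
v 1.464 2.877 -1.362
v 1.97 2.478 -1.869
v 1.696 2.123 -0.538
v 2.202 2.741 -1.693
v 2.265 3.036 -1.442
v 2.144 3.294 -1.172
v 1.868 3.456 -0.945
v 1.499 3.486 -0.814
v 1.122 3.376 -0.809
v 0.824 3.152 -0.93
v 0.672 2.865 -1.15
v 0.702 2.58 -1.419
v 0.906 2.364 -1.674
v 1.238 2.265 -1.858
v 1.622 2.306 -1.929
v -2.723 -2.786 1.273
v -2.478 -3.204 0.918
v -1.257 -2.994 2.527
v -2.374 -2.995 0.831
v -2.33 -2.749 0.82
v -2.354 -2.51 0.888
v -2.441 -2.319 1.022
v -2.578 -2.208 1.199
v -2.739 -2.198 1.389
v -2.897 -2.289 1.559
v -3.026 -2.466 1.68
v -3.101 -2.698 1.73
v -3.112 -2.946 1.701
v -3.055 -3.166 1.598
v -2.94 -3.32 1.439
v -2.788 -3.382 1.251
v -2.625 -3.341 1.067
f 2 1 4
f 2 4 3
f 4 1 5
f 4 5 3
f 5 1 6
f 5 6 3
f 6 1 7
f 6 7 3
f 7 1 8
f 7 8 3
f 8 1 9
f 8 9 3
f 9 1 10
f 9 10 3
f 10 1 11
f 10 11 3
f 11 1 12
f 11 12 3
f 12 1 13
f 12 13 3
f 13 1 14
f 13 14 3
f 14 1 2
f 14 2 3
f 16 15 19
f 16 19 17
f 17 19 20
f 17 20 18
f 19 15 21
f 19 21 20
f 20 21 22
f 20 22 18
f 21 15 23
f 21 23 22
f 22 23 24
f 22 24 18
f 23 15 25
f 23 25 24
f 24 25 26
f 24 26 18
f 25 15 27
f 25 27 26
f 26 27 28
f 26 28 18
f 27 15 29
f 27 29 28
f 28 29 30
f 28 30 18
f 29 15 31
f 29 31 30
f 30 31 32
f 30 32 18
f 31 15 16
f 31 16 32
f 32 16 17
f 32 17 18
f 33 44 38
f 33 38 34
f 33 34 40
f 33 40 43
f 33 43 44
f 34 38 42
f 38 44 37
f 44 43 35
f 43 40 39
f 40 34 41
f 36 42 37
f 36 37 35
f 36 35 39
f 36 39 41
f 36 41 42
f 37 42 38
f 35 37 44
f 39 35 43
f 41 39 40
f 42 41 34
f 46 45 48
f 46 48 47
f 48 45 49
f 48 49 47
f 49 45 50
f 49 50 47
f 50 45 51
f 50 51 47
f 51 45 52
f 51 52 47
f 52 45 53
f 52 53 47
f 53 45 54
f 53 54 47
f 54 45 55
f 54 55 47
f 55 45 56
f 55 56 47
f 56 45 57
f 56 57 47
f 57 45 58
f 57 58 47
f 58 45 59
f 58 59 47
f 59 45 46
f 59 46 47
f 61 60 63
f 61 63 62
f 63 60 64
f 63 64 62
f 64 60 65
f 64 65 62
f 65 60 66
f 65 66 62
f 66 60 67
f 66 67 62
f 67 60 68
f 67 68 62
f 68 60 69
f 68 69 62
f 69 60 70
f 69 70 62
f 70 60 71
f 70 71 62
f 71 60 72
f 71 72 62
f 72 60 73
f 72 73 62
f 73 60 74
f 73 74 62
f 74 60 75
f 74 75 62
f 75 60 76
f 75 76 62
f 76 60 61
f 76 61 62



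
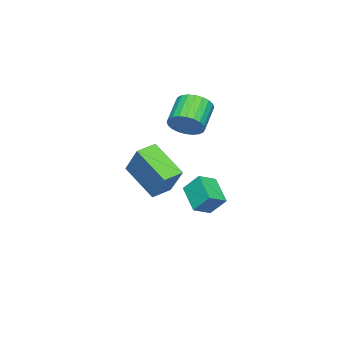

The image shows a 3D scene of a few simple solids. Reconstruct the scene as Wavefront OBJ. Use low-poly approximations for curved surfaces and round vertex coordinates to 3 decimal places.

v -2.952 -3.611 1.695
v -2.574 -3.987 2.237
v -3.71 -4.164 2.907
v -4.088 -3.789 2.365
v -2.558 -3.708 2.338
v -3.694 -3.885 3.007
v -2.602 -3.415 2.341
v -3.738 -3.592 3.01
v -2.7 -3.152 2.245
v -3.835 -3.329 2.915
v -2.835 -2.958 2.066
v -3.971 -3.136 2.736
v -2.989 -2.865 1.831
v -4.125 -3.042 2.5
v -3.137 -2.884 1.574
v -4.272 -3.061 2.244
v -3.257 -3.015 1.337
v -4.392 -3.192 2.006
v -3.33 -3.236 1.153
v -4.466 -3.413 1.823
v -3.346 -3.515 1.053
v -4.482 -3.692 1.722
v -3.302 -3.808 1.05
v -4.438 -3.985 1.719
v -3.205 -4.071 1.145
v -4.34 -4.248 1.815
v -3.069 -4.264 1.324
v -4.205 -4.442 1.994
v -2.915 -4.358 1.56
v -4.051 -4.535 2.229
v -2.768 -4.339 1.816
v -3.903 -4.516 2.486
v -2.648 -4.208 2.054
v -3.783 -4.385 2.723
v -0.834 -3.18 -0.706
v -1.307 -4.561 0.277
v -0.312 -2.407 0.631
v -0.785 -3.789 1.614
v -0.035 -3.531 -0.814
v -0.508 -4.913 0.169
v 0.487 -2.759 0.523
v 0.014 -4.14 1.506
v -3.811 -2.964 -3.37
v -4.646 -3.839 -2.749
v -3.907 -2.311 -2.58
v -4.742 -3.186 -1.958
v -3.098 -3.354 -2.962
v -3.933 -4.229 -2.34
v -3.194 -2.701 -2.171
v -4.029 -3.576 -1.55
f 2 1 5
f 2 5 3
f 3 5 6
f 3 6 4
f 5 1 7
f 5 7 6
f 6 7 8
f 6 8 4
f 7 1 9
f 7 9 8
f 8 9 10
f 8 10 4
f 9 1 11
f 9 11 10
f 10 11 12
f 10 12 4
f 11 1 13
f 11 13 12
f 12 13 14
f 12 14 4
f 13 1 15
f 13 15 14
f 14 15 16
f 14 16 4
f 15 1 17
f 15 17 16
f 16 17 18
f 16 18 4
f 17 1 19
f 17 19 18
f 18 19 20
f 18 20 4
f 19 1 21
f 19 21 20
f 20 21 22
f 20 22 4
f 21 1 23
f 21 23 22
f 22 23 24
f 22 24 4
f 23 1 25
f 23 25 24
f 24 25 26
f 24 26 4
f 25 1 27
f 25 27 26
f 26 27 28
f 26 28 4
f 27 1 29
f 27 29 28
f 28 29 30
f 28 30 4
f 29 1 31
f 29 31 30
f 30 31 32
f 30 32 4
f 31 1 33
f 31 33 32
f 32 33 34
f 32 34 4
f 33 1 2
f 33 2 34
f 34 2 3
f 34 3 4
f 36 38 35
f 39 36 35
f 35 38 37
f 37 39 35
f 36 42 38
f 40 36 39
f 40 42 36
f 38 42 37
f 41 39 37
f 37 42 41
f 41 40 39
f 42 40 41
f 44 46 43
f 47 44 43
f 43 46 45
f 45 47 43
f 44 50 46
f 48 44 47
f 48 50 44
f 46 50 45
f 49 47 45
f 45 50 49
f 49 48 47
f 50 48 49



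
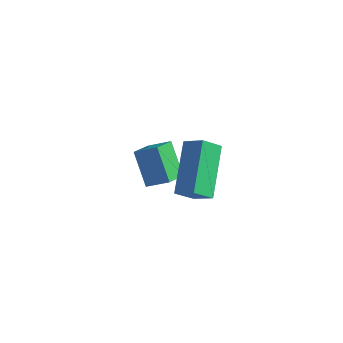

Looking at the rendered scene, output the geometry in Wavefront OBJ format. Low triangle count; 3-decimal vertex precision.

v 1.435 -2.427 1.086
v 0.737 -1.028 2.285
v 1.718 -1.829 0.552
v 1.02 -0.43 1.751
v 2.16 -2.41 1.489
v 1.462 -1.011 2.688
v 2.443 -1.812 0.955
v 1.745 -0.413 2.154
v -1.769 0.257 -2.201
v -2.56 0.63 -1.045
v -1.97 1.288 -2.671
v -2.761 1.66 -1.514
v -1.039 0.58 -1.806
v -1.83 0.952 -0.649
v -1.24 1.61 -2.275
v -2.031 1.983 -1.119
f 2 4 1
f 5 2 1
f 1 4 3
f 3 5 1
f 2 8 4
f 6 2 5
f 6 8 2
f 4 8 3
f 7 5 3
f 3 8 7
f 7 6 5
f 8 6 7
f 10 12 9
f 13 10 9
f 9 12 11
f 11 13 9
f 10 16 12
f 14 10 13
f 14 16 10
f 12 16 11
f 15 13 11
f 11 16 15
f 15 14 13
f 16 14 15



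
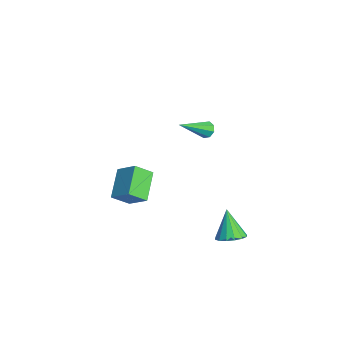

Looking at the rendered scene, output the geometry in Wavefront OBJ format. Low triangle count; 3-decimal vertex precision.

v 1.886 1.65 -3.908
v 2.679 1.661 -3.504
v 1.034 1.61 -2.232
v 2.564 2.105 -3.552
v 2.267 2.426 -3.695
v 1.868 2.54 -3.896
v 1.474 2.415 -4.099
v 1.19 2.085 -4.251
v 1.093 1.639 -4.311
v 1.209 1.196 -4.263
v 1.506 0.874 -4.12
v 1.905 0.76 -3.919
v 2.299 0.885 -3.716
v 2.582 1.215 -3.564
v -0.472 0.834 3.341
v -0.008 1.124 3.46
v 0.272 -0.854 4.539
v -0.32 1.189 3.747
v -0.721 1.047 3.796
v -0.977 0.78 3.579
v -0.937 0.545 3.222
v -0.625 0.479 2.936
v -0.224 0.622 2.887
v 0.032 0.888 3.104
v -5.115 -2.113 -3.449
v -5.003 -3.173 -2.62
v -4.123 -1.308 -2.554
v -4.011 -2.368 -1.725
v -3.549 -2.812 -4.555
v -3.437 -3.872 -3.726
v -2.557 -2.007 -3.66
v -2.445 -3.067 -2.831
f 2 1 4
f 2 4 3
f 4 1 5
f 4 5 3
f 5 1 6
f 5 6 3
f 6 1 7
f 6 7 3
f 7 1 8
f 7 8 3
f 8 1 9
f 8 9 3
f 9 1 10
f 9 10 3
f 10 1 11
f 10 11 3
f 11 1 12
f 11 12 3
f 12 1 13
f 12 13 3
f 13 1 14
f 13 14 3
f 14 1 2
f 14 2 3
f 16 15 18
f 16 18 17
f 18 15 19
f 18 19 17
f 19 15 20
f 19 20 17
f 20 15 21
f 20 21 17
f 21 15 22
f 21 22 17
f 22 15 23
f 22 23 17
f 23 15 24
f 23 24 17
f 24 15 16
f 24 16 17
f 26 28 25
f 29 26 25
f 25 28 27
f 27 29 25
f 26 32 28
f 30 26 29
f 30 32 26
f 28 32 27
f 31 29 27
f 27 32 31
f 31 30 29
f 32 30 31



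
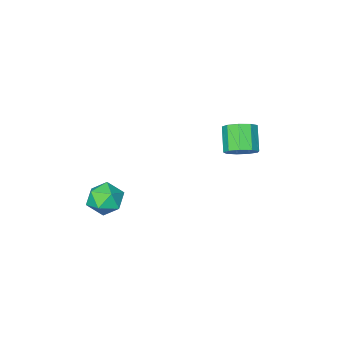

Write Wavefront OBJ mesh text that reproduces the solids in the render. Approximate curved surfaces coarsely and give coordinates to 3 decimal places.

v -3.119 4.044 1.551
v -2.193 4.018 2.065
v -2.935 2.89 3.344
v -3.861 2.916 2.829
v -2.599 4.566 2.313
v -3.341 3.437 3.592
v -3.248 4.869 2.204
v -3.99 3.74 3.482
v -3.837 4.787 1.789
v -4.579 3.658 3.068
v -4.09 4.357 1.263
v -4.832 3.228 2.541
v -3.889 3.781 0.871
v -4.631 2.652 2.15
v -3.327 3.328 0.798
v -4.069 2.199 2.076
v -2.668 3.211 1.076
v -3.41 2.082 2.355
v -2.22 3.483 1.577
v -2.962 2.354 2.856
v 3.121 0.461 -2.716
v 3.737 1.364 -2.086
v 4.103 -0.964 -1.634
v 4.719 -0.061 -1.004
v 3.481 -0.222 -0.826
v 2.873 0.659 -1.495
v 4.967 -0.259 -2.225
v 4.359 0.622 -2.894
v 4.878 0.919 -1.783
v 3.959 0.942 -0.918
v 3.881 -0.542 -2.802
v 2.962 -0.519 -1.937
f 2 1 5
f 2 5 3
f 3 5 6
f 3 6 4
f 5 1 7
f 5 7 6
f 6 7 8
f 6 8 4
f 7 1 9
f 7 9 8
f 8 9 10
f 8 10 4
f 9 1 11
f 9 11 10
f 10 11 12
f 10 12 4
f 11 1 13
f 11 13 12
f 12 13 14
f 12 14 4
f 13 1 15
f 13 15 14
f 14 15 16
f 14 16 4
f 15 1 17
f 15 17 16
f 16 17 18
f 16 18 4
f 17 1 19
f 17 19 18
f 18 19 20
f 18 20 4
f 19 1 2
f 19 2 20
f 20 2 3
f 20 3 4
f 21 32 26
f 21 26 22
f 21 22 28
f 21 28 31
f 21 31 32
f 22 26 30
f 26 32 25
f 32 31 23
f 31 28 27
f 28 22 29
f 24 30 25
f 24 25 23
f 24 23 27
f 24 27 29
f 24 29 30
f 25 30 26
f 23 25 32
f 27 23 31
f 29 27 28
f 30 29 22



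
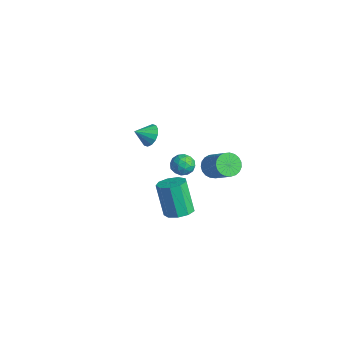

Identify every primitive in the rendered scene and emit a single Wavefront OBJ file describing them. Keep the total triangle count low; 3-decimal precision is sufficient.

v 3.433 0.385 3.464
v 4.071 0.478 3.371
v 3.609 -0.638 3.649
v 4.247 -0.545 3.556
v 3.954 -0.293 4.081
v 3.845 0.339 3.967
v 3.835 -0.499 3.053
v 3.726 0.133 2.939
v 4.32 -0.068 3.118
v 4.393 0.059 3.753
v 3.287 -0.219 3.267
v 3.36 -0.092 3.902
v 3.736 0.522 3.401
v 3.944 -0.682 3.619
v 3.771 -0.534 3.927
v 4.146 -0.479 3.873
v 3.603 0.44 3.751
v 3.979 0.495 3.697
v 3.91 0.041 4.114
v 3.701 -0.655 3.323
v 4.077 -0.6 3.269
v 3.534 0.319 3.147
v 3.909 0.374 3.093
v 3.77 -0.201 2.906
v 4.258 0.255 3.198
v 4.362 -0.346 3.307
v 4.119 -0.32 3.011
v 4.055 0.052 2.944
v 4.301 0.33 3.571
v 4.405 -0.272 3.68
v 4.232 -0.124 3.988
v 4.168 0.248 3.921
v 4.447 0.009 3.422
v 3.275 0.112 3.34
v 3.379 -0.49 3.449
v 3.512 -0.408 3.099
v 3.448 -0.036 3.032
v 3.318 0.186 3.713
v 3.422 -0.415 3.822
v 3.625 -0.212 4.076
v 3.561 0.16 4.009
v 3.233 -0.169 3.598
v 1.739 2.806 0.717
v 2.165 2.967 0.159
v 3.427 3.115 1.165
v 3.001 2.954 1.723
v 2.067 3.237 0.243
v 3.329 3.385 1.249
v 1.913 3.433 0.408
v 3.174 3.581 1.414
v 1.728 3.521 0.627
v 2.989 3.668 1.633
v 1.545 3.484 0.861
v 2.806 3.632 1.867
v 1.396 3.331 1.071
v 2.657 3.478 2.077
v 1.306 3.087 1.219
v 2.567 3.234 2.225
v 1.291 2.794 1.28
v 2.553 2.942 2.286
v 1.354 2.504 1.244
v 2.615 2.651 2.251
v 1.483 2.265 1.117
v 2.744 2.413 2.123
v 1.657 2.121 0.921
v 2.918 2.268 1.927
v 1.845 2.095 0.689
v 3.106 2.242 1.695
v 2.014 2.191 0.462
v 3.276 2.339 1.468
v 2.136 2.395 0.28
v 3.398 2.542 1.286
v 2.19 2.669 0.172
v 3.451 2.816 1.178
v -3.306 1.829 -0.073
v -3.022 2.15 0.518
v -3.454 0.991 0.453
v -3.392 2.225 0.534
v -3.739 2.194 0.388
v -3.97 2.066 0.118
v -4.023 1.874 -0.203
v -3.885 1.67 -0.489
v -3.591 1.508 -0.664
v -3.221 1.433 -0.68
v -2.874 1.463 -0.534
v -2.643 1.592 -0.264
v -2.589 1.784 0.057
v -2.728 1.988 0.343
v 0.172 1.707 -3.697
v 0.924 1.826 -3.391
v 0.179 1.752 -1.536
v -0.572 1.633 -1.843
v 0.67 2.319 -3.473
v -0.075 2.246 -1.619
v 0.183 2.526 -3.661
v -0.562 2.452 -1.806
v -0.308 2.349 -3.865
v -1.053 2.276 -2.01
v -0.575 1.872 -3.991
v -1.32 1.799 -2.136
v -0.492 1.318 -3.98
v -1.237 1.244 -2.125
v -0.098 0.945 -3.836
v -0.843 0.872 -1.981
v 0.423 0.929 -3.628
v -0.322 0.856 -1.773
v 0.826 1.277 -3.452
v 0.081 1.203 -1.597
f 1 38 17
f 38 12 41
f 17 41 6
f 38 41 17
f 1 17 13
f 17 6 18
f 13 18 2
f 17 18 13
f 1 13 22
f 13 2 23
f 22 23 8
f 13 23 22
f 1 22 34
f 22 8 37
f 34 37 11
f 22 37 34
f 1 34 38
f 34 11 42
f 38 42 12
f 34 42 38
f 2 18 29
f 18 6 32
f 29 32 10
f 18 32 29
f 6 41 19
f 41 12 40
f 19 40 5
f 41 40 19
f 12 42 39
f 42 11 35
f 39 35 3
f 42 35 39
f 11 37 36
f 37 8 24
f 36 24 7
f 37 24 36
f 8 23 28
f 23 2 25
f 28 25 9
f 23 25 28
f 4 30 16
f 30 10 31
f 16 31 5
f 30 31 16
f 4 16 14
f 16 5 15
f 14 15 3
f 16 15 14
f 4 14 21
f 14 3 20
f 21 20 7
f 14 20 21
f 4 21 26
f 21 7 27
f 26 27 9
f 21 27 26
f 4 26 30
f 26 9 33
f 30 33 10
f 26 33 30
f 5 31 19
f 31 10 32
f 19 32 6
f 31 32 19
f 3 15 39
f 15 5 40
f 39 40 12
f 15 40 39
f 7 20 36
f 20 3 35
f 36 35 11
f 20 35 36
f 9 27 28
f 27 7 24
f 28 24 8
f 27 24 28
f 10 33 29
f 33 9 25
f 29 25 2
f 33 25 29
f 44 43 47
f 44 47 45
f 45 47 48
f 45 48 46
f 47 43 49
f 47 49 48
f 48 49 50
f 48 50 46
f 49 43 51
f 49 51 50
f 50 51 52
f 50 52 46
f 51 43 53
f 51 53 52
f 52 53 54
f 52 54 46
f 53 43 55
f 53 55 54
f 54 55 56
f 54 56 46
f 55 43 57
f 55 57 56
f 56 57 58
f 56 58 46
f 57 43 59
f 57 59 58
f 58 59 60
f 58 60 46
f 59 43 61
f 59 61 60
f 60 61 62
f 60 62 46
f 61 43 63
f 61 63 62
f 62 63 64
f 62 64 46
f 63 43 65
f 63 65 64
f 64 65 66
f 64 66 46
f 65 43 67
f 65 67 66
f 66 67 68
f 66 68 46
f 67 43 69
f 67 69 68
f 68 69 70
f 68 70 46
f 69 43 71
f 69 71 70
f 70 71 72
f 70 72 46
f 71 43 73
f 71 73 72
f 72 73 74
f 72 74 46
f 73 43 44
f 73 44 74
f 74 44 45
f 74 45 46
f 76 75 78
f 76 78 77
f 78 75 79
f 78 79 77
f 79 75 80
f 79 80 77
f 80 75 81
f 80 81 77
f 81 75 82
f 81 82 77
f 82 75 83
f 82 83 77
f 83 75 84
f 83 84 77
f 84 75 85
f 84 85 77
f 85 75 86
f 85 86 77
f 86 75 87
f 86 87 77
f 87 75 88
f 87 88 77
f 88 75 76
f 88 76 77
f 90 89 93
f 90 93 91
f 91 93 94
f 91 94 92
f 93 89 95
f 93 95 94
f 94 95 96
f 94 96 92
f 95 89 97
f 95 97 96
f 96 97 98
f 96 98 92
f 97 89 99
f 97 99 98
f 98 99 100
f 98 100 92
f 99 89 101
f 99 101 100
f 100 101 102
f 100 102 92
f 101 89 103
f 101 103 102
f 102 103 104
f 102 104 92
f 103 89 105
f 103 105 104
f 104 105 106
f 104 106 92
f 105 89 107
f 105 107 106
f 106 107 108
f 106 108 92
f 107 89 90
f 107 90 108
f 108 90 91
f 108 91 92



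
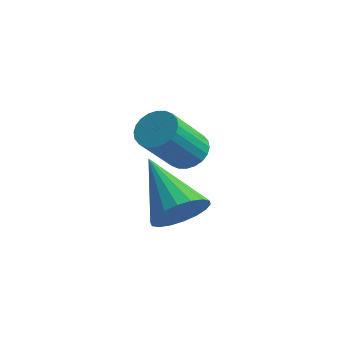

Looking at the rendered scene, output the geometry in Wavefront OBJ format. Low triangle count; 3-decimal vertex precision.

v -3.393 2.138 0.252
v -3.084 1.664 -0.108
v -3.279 0.489 1.268
v -3.587 0.962 1.628
v -2.882 1.775 0.015
v -3.076 0.6 1.391
v -2.757 1.941 0.174
v -2.952 0.766 1.55
v -2.729 2.136 0.345
v -2.924 0.961 1.721
v -2.802 2.332 0.502
v -2.997 1.157 1.878
v -2.965 2.499 0.621
v -3.16 1.323 1.997
v -3.193 2.61 0.683
v -3.388 1.435 2.059
v -3.452 2.649 0.681
v -3.646 1.474 2.057
v -3.701 2.611 0.612
v -3.896 1.436 1.988
v -3.904 2.5 0.489
v -4.098 1.325 1.865
v -4.028 2.334 0.33
v -4.223 1.159 1.706
v -4.056 2.139 0.159
v -4.251 0.964 1.535
v -3.983 1.943 0.002
v -4.178 0.768 1.378
v -3.82 1.777 -0.117
v -4.015 0.601 1.259
v -3.592 1.665 -0.179
v -3.787 0.49 1.197
v -3.334 1.626 -0.177
v -3.528 0.451 1.199
v -1.39 -0.949 0.245
v -0.866 -0.439 0.658
v -2.95 -0.211 1.315
v -0.969 -0.232 0.365
v -1.156 -0.167 0.047
v -1.389 -0.257 -0.231
v -1.622 -0.484 -0.414
v -1.81 -0.803 -0.468
v -1.914 -1.151 -0.38
v -1.915 -1.459 -0.168
v -1.812 -1.666 0.126
v -1.625 -1.731 0.443
v -1.392 -1.641 0.721
v -1.158 -1.415 0.905
v -0.971 -1.096 0.958
v -0.866 -0.748 0.87
f 2 1 5
f 2 5 3
f 3 5 6
f 3 6 4
f 5 1 7
f 5 7 6
f 6 7 8
f 6 8 4
f 7 1 9
f 7 9 8
f 8 9 10
f 8 10 4
f 9 1 11
f 9 11 10
f 10 11 12
f 10 12 4
f 11 1 13
f 11 13 12
f 12 13 14
f 12 14 4
f 13 1 15
f 13 15 14
f 14 15 16
f 14 16 4
f 15 1 17
f 15 17 16
f 16 17 18
f 16 18 4
f 17 1 19
f 17 19 18
f 18 19 20
f 18 20 4
f 19 1 21
f 19 21 20
f 20 21 22
f 20 22 4
f 21 1 23
f 21 23 22
f 22 23 24
f 22 24 4
f 23 1 25
f 23 25 24
f 24 25 26
f 24 26 4
f 25 1 27
f 25 27 26
f 26 27 28
f 26 28 4
f 27 1 29
f 27 29 28
f 28 29 30
f 28 30 4
f 29 1 31
f 29 31 30
f 30 31 32
f 30 32 4
f 31 1 33
f 31 33 32
f 32 33 34
f 32 34 4
f 33 1 2
f 33 2 34
f 34 2 3
f 34 3 4
f 36 35 38
f 36 38 37
f 38 35 39
f 38 39 37
f 39 35 40
f 39 40 37
f 40 35 41
f 40 41 37
f 41 35 42
f 41 42 37
f 42 35 43
f 42 43 37
f 43 35 44
f 43 44 37
f 44 35 45
f 44 45 37
f 45 35 46
f 45 46 37
f 46 35 47
f 46 47 37
f 47 35 48
f 47 48 37
f 48 35 49
f 48 49 37
f 49 35 50
f 49 50 37
f 50 35 36
f 50 36 37



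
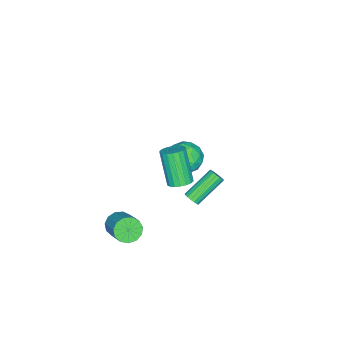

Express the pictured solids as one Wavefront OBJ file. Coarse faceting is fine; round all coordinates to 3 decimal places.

v 2.542 -3.734 -4.409
v 3.202 -3.829 -4.92
v 4.158 -2.661 -3.902
v 3.498 -2.566 -3.391
v 2.949 -3.469 -5.095
v 3.905 -2.302 -4.077
v 2.566 -3.193 -5.051
v 3.522 -2.026 -4.034
v 2.176 -3.089 -4.804
v 3.132 -1.922 -3.787
v 1.902 -3.19 -4.432
v 2.858 -2.022 -3.414
v 1.831 -3.463 -4.052
v 2.788 -2.296 -3.034
v 1.986 -3.822 -3.785
v 2.942 -2.655 -2.768
v 2.317 -4.153 -3.717
v 3.274 -2.986 -2.699
v 2.72 -4.351 -3.868
v 3.676 -3.184 -2.85
v 3.066 -4.353 -4.191
v 4.022 -3.186 -3.173
v 3.245 -4.158 -4.583
v 4.202 -2.991 -3.565
v -0.296 -0.763 -3.084
v -0.013 -0.852 -2.669
v -1.58 -0.125 -1.441
v -1.864 -0.037 -1.856
v 0.045 -0.623 -2.732
v -1.523 0.104 -1.504
v 0.024 -0.427 -2.874
v -1.544 0.3 -1.646
v -0.07 -0.307 -3.065
v -1.638 0.42 -1.837
v -0.216 -0.292 -3.26
v -1.783 0.435 -2.032
v -0.38 -0.385 -3.415
v -1.948 0.342 -2.187
v -0.525 -0.564 -3.494
v -2.093 0.162 -2.266
v -0.618 -0.79 -3.479
v -2.185 -0.063 -2.251
v -0.637 -1.009 -3.373
v -2.204 -0.282 -2.145
v -0.578 -1.172 -3.202
v -2.145 -0.445 -1.974
v -0.454 -1.242 -3.003
v -2.022 -0.515 -1.775
v -0.294 -1.201 -2.823
v -1.862 -0.474 -1.595
v -0.135 -1.061 -2.702
v -1.703 -0.334 -1.474
v 2.777 0.28 1.871
v 3.092 0.816 2.213
v 2.458 -0.023 4.111
v 2.143 -0.56 3.769
v 2.799 0.926 2.164
v 2.166 0.087 4.062
v 2.503 0.908 2.057
v 1.869 0.068 3.955
v 2.26 0.765 1.913
v 1.627 -0.074 3.811
v 2.12 0.526 1.761
v 1.487 -0.313 3.659
v 2.11 0.239 1.63
v 1.477 -0.601 3.529
v 2.232 -0.041 1.547
v 1.599 -0.88 3.446
v 2.462 -0.257 1.529
v 1.828 -1.096 3.427
v 2.754 -0.367 1.578
v 2.121 -1.206 3.476
v 3.051 -0.348 1.685
v 2.417 -1.188 3.583
v 3.293 -0.206 1.829
v 2.66 -1.045 3.727
v 3.433 0.033 1.981
v 2.8 -0.806 3.879
v 3.443 0.321 2.111
v 2.81 -0.519 4.01
v 3.321 0.6 2.194
v 2.688 -0.239 4.093
v -3.245 -2.44 -2.451
v -2.505 -3.012 -3.114
v -4.655 -3.088 -3.466
v -3.915 -3.66 -4.129
v -4.081 -3.986 -3.042
v -3.209 -3.585 -2.416
v -3.951 -2.515 -4.164
v -3.079 -2.114 -3.538
v -2.941 -3.058 -4.173
v -3.022 -3.967 -3.48
v -4.138 -2.133 -3.1
v -4.219 -3.042 -2.407
v -2.751 -2.669 -2.694
v -4.409 -3.431 -3.886
v -4.507 -3.623 -3.248
v -4.072 -3.959 -3.637
v -3.165 -3.006 -2.283
v -2.73 -3.342 -2.673
v -3.657 -3.914 -2.63
v -4.43 -2.758 -3.907
v -3.995 -3.094 -4.297
v -3.088 -2.141 -2.943
v -2.653 -2.477 -3.332
v -3.503 -2.186 -3.95
v -2.573 -3.032 -3.706
v -3.402 -3.413 -4.302
v -3.422 -2.74 -4.323
v -2.91 -2.505 -3.955
v -2.62 -3.566 -3.298
v -3.449 -3.948 -3.895
v -3.547 -4.139 -3.256
v -3.034 -3.903 -2.888
v -2.877 -3.594 -3.921
v -3.711 -2.152 -2.685
v -4.54 -2.534 -3.282
v -4.126 -2.197 -3.692
v -3.613 -1.961 -3.324
v -3.758 -2.687 -2.278
v -4.587 -3.068 -2.874
v -4.25 -3.595 -2.625
v -3.738 -3.36 -2.257
v -4.283 -2.506 -2.659
f 2 1 5
f 2 5 3
f 3 5 6
f 3 6 4
f 5 1 7
f 5 7 6
f 6 7 8
f 6 8 4
f 7 1 9
f 7 9 8
f 8 9 10
f 8 10 4
f 9 1 11
f 9 11 10
f 10 11 12
f 10 12 4
f 11 1 13
f 11 13 12
f 12 13 14
f 12 14 4
f 13 1 15
f 13 15 14
f 14 15 16
f 14 16 4
f 15 1 17
f 15 17 16
f 16 17 18
f 16 18 4
f 17 1 19
f 17 19 18
f 18 19 20
f 18 20 4
f 19 1 21
f 19 21 20
f 20 21 22
f 20 22 4
f 21 1 23
f 21 23 22
f 22 23 24
f 22 24 4
f 23 1 2
f 23 2 24
f 24 2 3
f 24 3 4
f 26 25 29
f 26 29 27
f 27 29 30
f 27 30 28
f 29 25 31
f 29 31 30
f 30 31 32
f 30 32 28
f 31 25 33
f 31 33 32
f 32 33 34
f 32 34 28
f 33 25 35
f 33 35 34
f 34 35 36
f 34 36 28
f 35 25 37
f 35 37 36
f 36 37 38
f 36 38 28
f 37 25 39
f 37 39 38
f 38 39 40
f 38 40 28
f 39 25 41
f 39 41 40
f 40 41 42
f 40 42 28
f 41 25 43
f 41 43 42
f 42 43 44
f 42 44 28
f 43 25 45
f 43 45 44
f 44 45 46
f 44 46 28
f 45 25 47
f 45 47 46
f 46 47 48
f 46 48 28
f 47 25 49
f 47 49 48
f 48 49 50
f 48 50 28
f 49 25 51
f 49 51 50
f 50 51 52
f 50 52 28
f 51 25 26
f 51 26 52
f 52 26 27
f 52 27 28
f 54 53 57
f 54 57 55
f 55 57 58
f 55 58 56
f 57 53 59
f 57 59 58
f 58 59 60
f 58 60 56
f 59 53 61
f 59 61 60
f 60 61 62
f 60 62 56
f 61 53 63
f 61 63 62
f 62 63 64
f 62 64 56
f 63 53 65
f 63 65 64
f 64 65 66
f 64 66 56
f 65 53 67
f 65 67 66
f 66 67 68
f 66 68 56
f 67 53 69
f 67 69 68
f 68 69 70
f 68 70 56
f 69 53 71
f 69 71 70
f 70 71 72
f 70 72 56
f 71 53 73
f 71 73 72
f 72 73 74
f 72 74 56
f 73 53 75
f 73 75 74
f 74 75 76
f 74 76 56
f 75 53 77
f 75 77 76
f 76 77 78
f 76 78 56
f 77 53 79
f 77 79 78
f 78 79 80
f 78 80 56
f 79 53 81
f 79 81 80
f 80 81 82
f 80 82 56
f 81 53 54
f 81 54 82
f 82 54 55
f 82 55 56
f 83 120 99
f 120 94 123
f 99 123 88
f 120 123 99
f 83 99 95
f 99 88 100
f 95 100 84
f 99 100 95
f 83 95 104
f 95 84 105
f 104 105 90
f 95 105 104
f 83 104 116
f 104 90 119
f 116 119 93
f 104 119 116
f 83 116 120
f 116 93 124
f 120 124 94
f 116 124 120
f 84 100 111
f 100 88 114
f 111 114 92
f 100 114 111
f 88 123 101
f 123 94 122
f 101 122 87
f 123 122 101
f 94 124 121
f 124 93 117
f 121 117 85
f 124 117 121
f 93 119 118
f 119 90 106
f 118 106 89
f 119 106 118
f 90 105 110
f 105 84 107
f 110 107 91
f 105 107 110
f 86 112 98
f 112 92 113
f 98 113 87
f 112 113 98
f 86 98 96
f 98 87 97
f 96 97 85
f 98 97 96
f 86 96 103
f 96 85 102
f 103 102 89
f 96 102 103
f 86 103 108
f 103 89 109
f 108 109 91
f 103 109 108
f 86 108 112
f 108 91 115
f 112 115 92
f 108 115 112
f 87 113 101
f 113 92 114
f 101 114 88
f 113 114 101
f 85 97 121
f 97 87 122
f 121 122 94
f 97 122 121
f 89 102 118
f 102 85 117
f 118 117 93
f 102 117 118
f 91 109 110
f 109 89 106
f 110 106 90
f 109 106 110
f 92 115 111
f 115 91 107
f 111 107 84
f 115 107 111



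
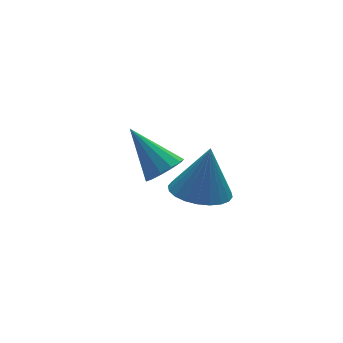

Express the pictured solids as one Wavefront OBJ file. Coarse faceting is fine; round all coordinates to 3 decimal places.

v 1.329 -0.562 -4.211
v 1.797 -0.635 -3.952
v 0.931 0.382 -3.229
v 1.843 -0.409 -4.15
v 1.726 -0.232 -4.368
v 1.483 -0.159 -4.536
v 1.191 -0.215 -4.601
v 0.943 -0.381 -4.542
v 0.818 -0.605 -4.378
v 0.855 -0.815 -4.161
v 1.042 -0.945 -3.96
v 1.321 -0.953 -3.839
v 1.603 -0.838 -3.836
v 1.068 -2.664 -3.296
v 1.434 -3.283 -3.328
v 1.392 -2.536 -2.044
v 1.633 -3.098 -3.398
v 1.746 -2.847 -3.453
v 1.756 -2.568 -3.484
v 1.661 -2.303 -3.487
v 1.476 -2.094 -3.46
v 1.229 -1.971 -3.408
v 0.957 -1.954 -3.34
v 0.702 -2.045 -3.265
v 0.503 -2.23 -3.194
v 0.389 -2.481 -3.139
v 0.379 -2.76 -3.108
v 0.474 -3.024 -3.106
v 0.66 -3.234 -3.132
v 0.907 -3.357 -3.184
v 1.179 -3.374 -3.253
f 2 1 4
f 2 4 3
f 4 1 5
f 4 5 3
f 5 1 6
f 5 6 3
f 6 1 7
f 6 7 3
f 7 1 8
f 7 8 3
f 8 1 9
f 8 9 3
f 9 1 10
f 9 10 3
f 10 1 11
f 10 11 3
f 11 1 12
f 11 12 3
f 12 1 13
f 12 13 3
f 13 1 2
f 13 2 3
f 15 14 17
f 15 17 16
f 17 14 18
f 17 18 16
f 18 14 19
f 18 19 16
f 19 14 20
f 19 20 16
f 20 14 21
f 20 21 16
f 21 14 22
f 21 22 16
f 22 14 23
f 22 23 16
f 23 14 24
f 23 24 16
f 24 14 25
f 24 25 16
f 25 14 26
f 25 26 16
f 26 14 27
f 26 27 16
f 27 14 28
f 27 28 16
f 28 14 29
f 28 29 16
f 29 14 30
f 29 30 16
f 30 14 31
f 30 31 16
f 31 14 15
f 31 15 16



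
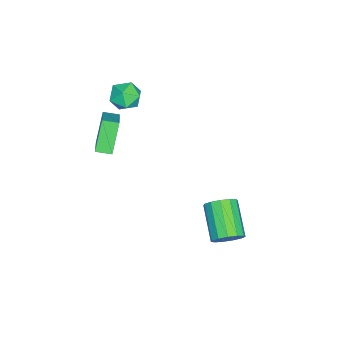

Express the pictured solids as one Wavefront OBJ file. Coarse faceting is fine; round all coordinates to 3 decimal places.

v 2.087 -3.511 1.341
v 1.071 -3.488 2.863
v 1.897 -2.715 1.203
v 0.881 -2.692 2.725
v 3.679 -2.948 2.395
v 2.663 -2.925 3.917
v 3.489 -2.152 2.257
v 2.473 -2.129 3.779
v -0.877 -2.208 3.119
v -0.072 -1.982 3.514
v -0.348 -3.578 2.826
v 0.457 -3.352 3.221
v -0.303 -3.444 3.74
v -0.63 -2.597 3.921
v 0.21 -2.963 2.419
v -0.117 -2.116 2.6
v 0.6 -2.448 3.081
v 0.283 -2.745 3.898
v -0.703 -2.815 2.442
v -1.02 -3.112 3.259
v 2.871 3.489 -3.528
v 3.324 3.6 -2.805
v 1.763 2.723 -1.69
v 1.309 2.611 -2.412
v 3.058 4.001 -2.863
v 1.496 3.124 -1.747
v 2.732 4.239 -3.131
v 1.171 3.362 -2.016
v 2.451 4.239 -3.526
v 0.889 3.362 -2.41
v 2.303 4.001 -3.921
v 0.741 3.124 -2.805
v 2.335 3.6 -4.191
v 0.773 2.723 -3.075
v 2.537 3.163 -4.251
v 0.975 2.286 -3.135
v 2.845 2.83 -4.081
v 1.284 1.953 -2.965
v 3.162 2.706 -3.735
v 1.6 1.829 -2.62
v 3.386 2.831 -3.324
v 1.824 1.954 -2.209
v 3.446 3.164 -2.977
v 1.885 2.287 -1.862
f 2 4 1
f 5 2 1
f 1 4 3
f 3 5 1
f 2 8 4
f 6 2 5
f 6 8 2
f 4 8 3
f 7 5 3
f 3 8 7
f 7 6 5
f 8 6 7
f 9 20 14
f 9 14 10
f 9 10 16
f 9 16 19
f 9 19 20
f 10 14 18
f 14 20 13
f 20 19 11
f 19 16 15
f 16 10 17
f 12 18 13
f 12 13 11
f 12 11 15
f 12 15 17
f 12 17 18
f 13 18 14
f 11 13 20
f 15 11 19
f 17 15 16
f 18 17 10
f 22 21 25
f 22 25 23
f 23 25 26
f 23 26 24
f 25 21 27
f 25 27 26
f 26 27 28
f 26 28 24
f 27 21 29
f 27 29 28
f 28 29 30
f 28 30 24
f 29 21 31
f 29 31 30
f 30 31 32
f 30 32 24
f 31 21 33
f 31 33 32
f 32 33 34
f 32 34 24
f 33 21 35
f 33 35 34
f 34 35 36
f 34 36 24
f 35 21 37
f 35 37 36
f 36 37 38
f 36 38 24
f 37 21 39
f 37 39 38
f 38 39 40
f 38 40 24
f 39 21 41
f 39 41 40
f 40 41 42
f 40 42 24
f 41 21 43
f 41 43 42
f 42 43 44
f 42 44 24
f 43 21 22
f 43 22 44
f 44 22 23
f 44 23 24



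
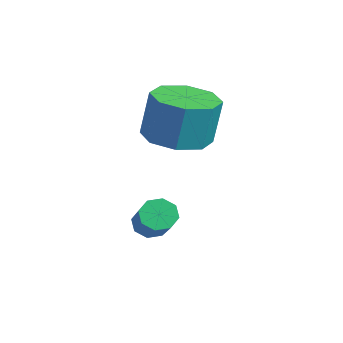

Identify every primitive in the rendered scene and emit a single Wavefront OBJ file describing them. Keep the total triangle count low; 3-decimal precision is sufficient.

v -2.458 0.892 -1.793
v -1.503 1.326 -1.949
v -1.348 1.563 -0.344
v -2.302 1.128 -0.187
v -2.101 1.874 -1.972
v -1.946 2.111 -0.367
v -2.908 1.846 -1.89
v -2.753 2.083 -0.285
v -3.451 1.26 -1.751
v -3.296 1.496 -0.146
v -3.412 0.457 -1.636
v -3.257 0.694 -0.031
v -2.814 -0.091 -1.613
v -2.659 0.146 -0.008
v -2.007 -0.063 -1.695
v -1.852 0.174 -0.09
v -1.464 0.524 -1.834
v -1.309 0.76 -0.229
v -0.767 -0.44 -4.235
v -0.495 -0.642 -4.682
v 1.158 -0.961 -3.531
v 0.887 -0.76 -3.085
v -0.445 -0.219 -4.637
v 1.209 -0.538 -3.486
v -0.583 0.075 -4.357
v 1.071 -0.245 -3.206
v -0.829 0.066 -4.006
v 0.825 -0.253 -2.855
v -1.038 -0.239 -3.789
v 0.615 -0.558 -2.638
v -1.089 -0.662 -3.834
v 0.565 -0.981 -2.683
v -0.951 -0.955 -4.114
v 0.703 -1.275 -2.963
v -0.705 -0.947 -4.465
v 0.949 -1.266 -3.314
f 2 1 5
f 2 5 3
f 3 5 6
f 3 6 4
f 5 1 7
f 5 7 6
f 6 7 8
f 6 8 4
f 7 1 9
f 7 9 8
f 8 9 10
f 8 10 4
f 9 1 11
f 9 11 10
f 10 11 12
f 10 12 4
f 11 1 13
f 11 13 12
f 12 13 14
f 12 14 4
f 13 1 15
f 13 15 14
f 14 15 16
f 14 16 4
f 15 1 17
f 15 17 16
f 16 17 18
f 16 18 4
f 17 1 2
f 17 2 18
f 18 2 3
f 18 3 4
f 20 19 23
f 20 23 21
f 21 23 24
f 21 24 22
f 23 19 25
f 23 25 24
f 24 25 26
f 24 26 22
f 25 19 27
f 25 27 26
f 26 27 28
f 26 28 22
f 27 19 29
f 27 29 28
f 28 29 30
f 28 30 22
f 29 19 31
f 29 31 30
f 30 31 32
f 30 32 22
f 31 19 33
f 31 33 32
f 32 33 34
f 32 34 22
f 33 19 35
f 33 35 34
f 34 35 36
f 34 36 22
f 35 19 20
f 35 20 36
f 36 20 21
f 36 21 22



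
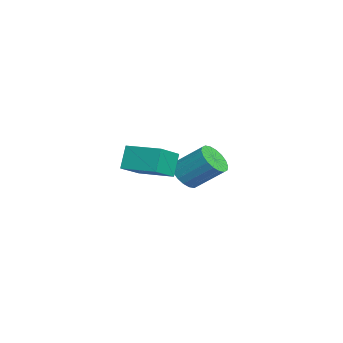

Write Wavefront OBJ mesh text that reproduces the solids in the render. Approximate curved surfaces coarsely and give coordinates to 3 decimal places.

v 0.656 -3.869 2.411
v 0.072 -3.587 3.561
v 1.678 -2.383 2.566
v 1.094 -2.101 3.716
v 1.826 -4.759 3.224
v 1.242 -4.477 4.374
v 2.848 -3.273 3.379
v 2.264 -2.991 4.529
v -3.93 -1.372 0.331
v -3.4 -0.976 -0.337
v -2.86 0.388 0.901
v -3.39 -0.008 1.569
v -3.77 -0.785 -0.386
v -3.229 0.579 0.853
v -4.171 -0.711 -0.293
v -3.63 0.653 0.946
v -4.524 -0.767 -0.076
v -3.983 0.597 1.162
v -4.76 -0.944 0.221
v -4.219 0.42 1.459
v -4.831 -1.205 0.54
v -4.291 0.159 1.778
v -4.724 -1.499 0.818
v -4.184 -0.135 2.056
v -4.46 -1.768 0.999
v -3.92 -0.404 2.237
v -4.091 -1.959 1.047
v -3.55 -0.595 2.286
v -3.69 -2.033 0.954
v -3.149 -0.669 2.193
v -3.337 -1.977 0.738
v -2.796 -0.613 1.976
v -3.101 -1.8 0.441
v -2.56 -0.436 1.679
v -3.029 -1.539 0.122
v -2.489 -0.175 1.36
v -3.136 -1.245 -0.156
v -2.596 0.119 1.082
f 2 4 1
f 5 2 1
f 1 4 3
f 3 5 1
f 2 8 4
f 6 2 5
f 6 8 2
f 4 8 3
f 7 5 3
f 3 8 7
f 7 6 5
f 8 6 7
f 10 9 13
f 10 13 11
f 11 13 14
f 11 14 12
f 13 9 15
f 13 15 14
f 14 15 16
f 14 16 12
f 15 9 17
f 15 17 16
f 16 17 18
f 16 18 12
f 17 9 19
f 17 19 18
f 18 19 20
f 18 20 12
f 19 9 21
f 19 21 20
f 20 21 22
f 20 22 12
f 21 9 23
f 21 23 22
f 22 23 24
f 22 24 12
f 23 9 25
f 23 25 24
f 24 25 26
f 24 26 12
f 25 9 27
f 25 27 26
f 26 27 28
f 26 28 12
f 27 9 29
f 27 29 28
f 28 29 30
f 28 30 12
f 29 9 31
f 29 31 30
f 30 31 32
f 30 32 12
f 31 9 33
f 31 33 32
f 32 33 34
f 32 34 12
f 33 9 35
f 33 35 34
f 34 35 36
f 34 36 12
f 35 9 37
f 35 37 36
f 36 37 38
f 36 38 12
f 37 9 10
f 37 10 38
f 38 10 11
f 38 11 12

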